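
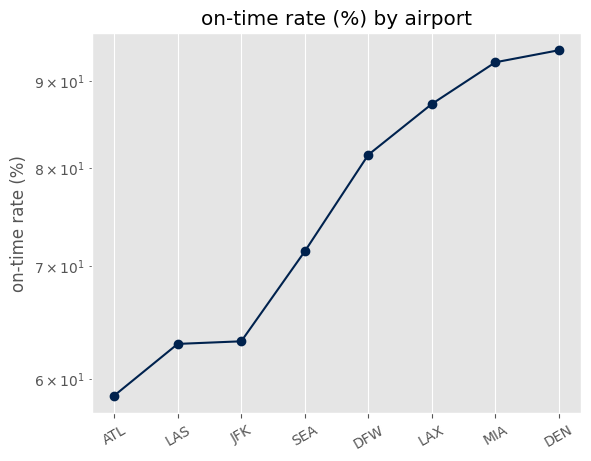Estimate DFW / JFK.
≈ 1.23×

DFW ≈ 80, JFK ≈ 65; 80/65 ≈ 1.23.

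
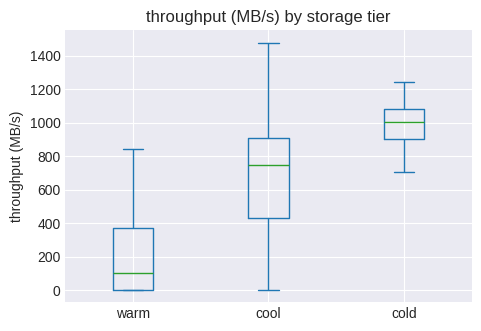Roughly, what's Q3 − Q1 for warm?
≈ 400

Q3 ≈ 400, Q1 ≈ 0; IQR ≈ 400.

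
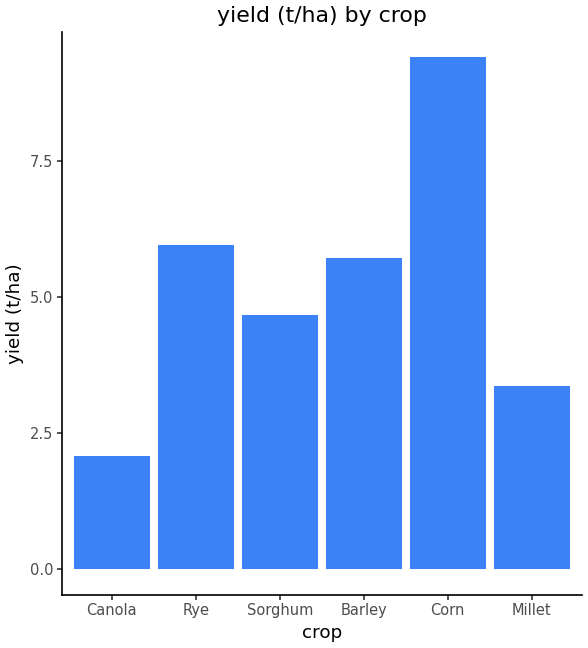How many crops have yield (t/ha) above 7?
Above 7: Corn.

1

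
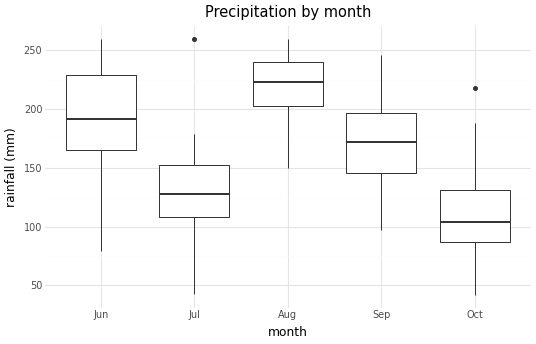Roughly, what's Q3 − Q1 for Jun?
Q3 ≈ 230, Q1 ≈ 170; IQR ≈ 60.

≈ 60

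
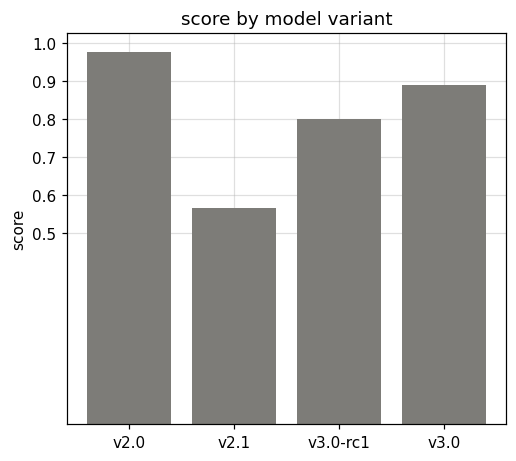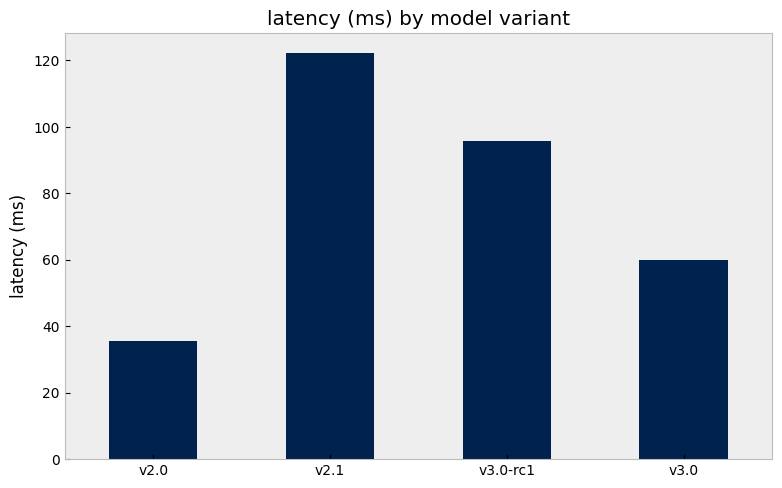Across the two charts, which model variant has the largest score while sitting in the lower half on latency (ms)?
Chart 2 median latency (ms) ≈ 80; below-median model variants: v2.0, v3.0. Among those, v2.0 has the highest score (≈ 1).

v2.0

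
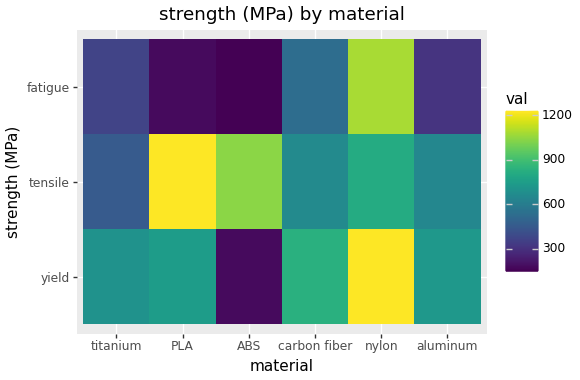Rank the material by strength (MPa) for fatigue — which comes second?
Top 3 for fatigue: nylon ≈ 1100, carbon fiber ≈ 500, titanium ≈ 400.

carbon fiber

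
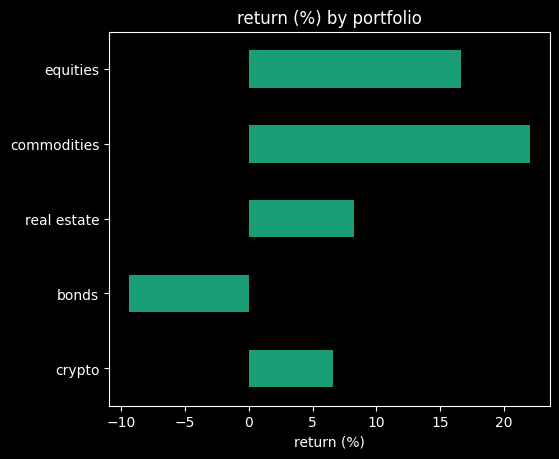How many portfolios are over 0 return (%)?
Above 0: crypto, real estate, commodities, equities.

4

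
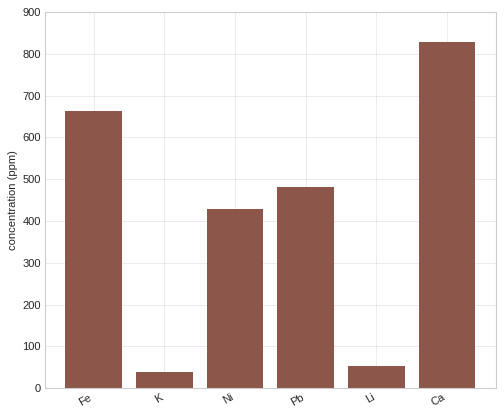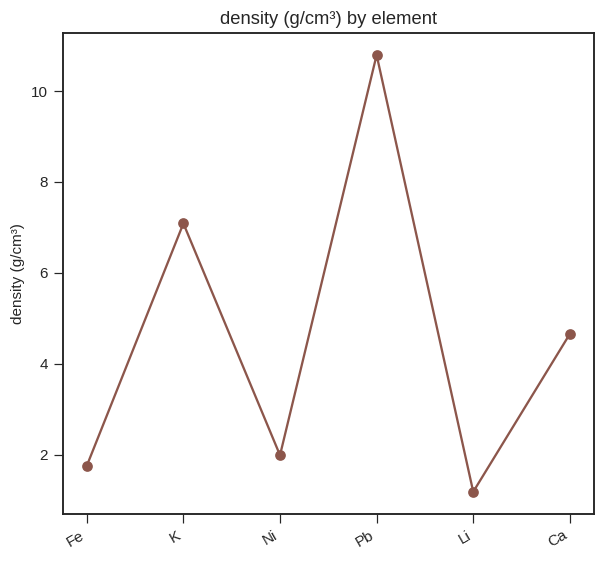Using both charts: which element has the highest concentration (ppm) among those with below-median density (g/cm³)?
Fe

Chart 2 median density (g/cm³) ≈ 3; below-median elements: Fe, Ni, Li. Among those, Fe has the highest concentration (ppm) (≈ 700).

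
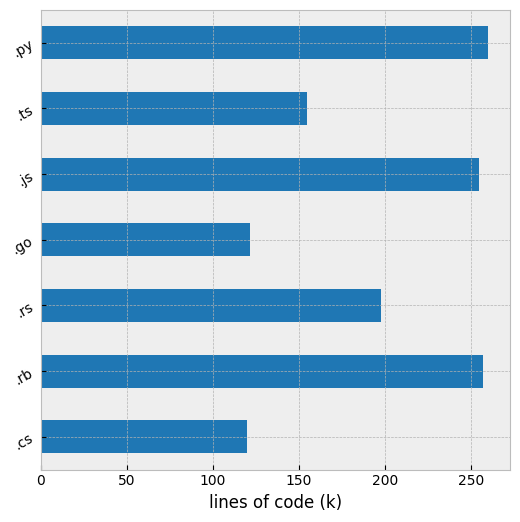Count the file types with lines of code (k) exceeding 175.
4

Above 175: .rb, .rs, .js, .py.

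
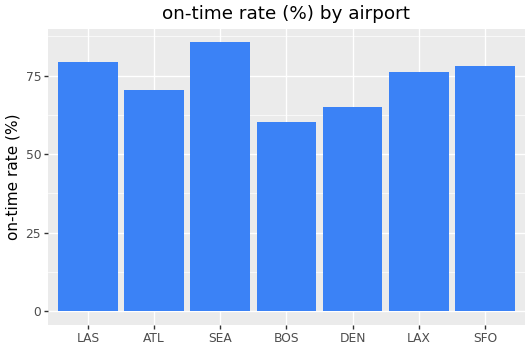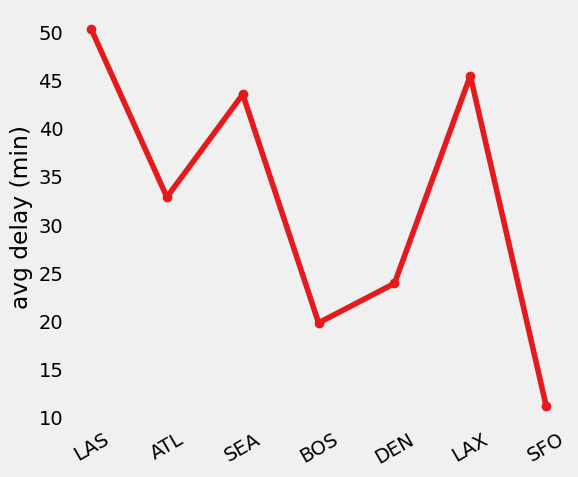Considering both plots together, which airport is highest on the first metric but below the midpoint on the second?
SFO

Chart 2 median avg delay (min) ≈ 35; below-median airports: BOS, DEN, SFO. Among those, SFO has the highest on-time rate (%) (≈ 80).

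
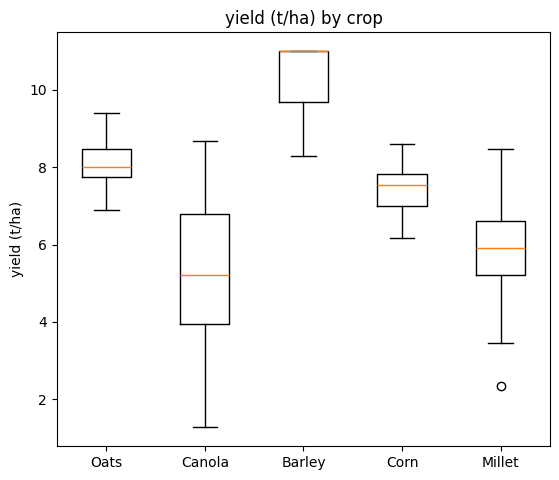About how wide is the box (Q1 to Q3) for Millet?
Q3 ≈ 6.5, Q1 ≈ 5.0; IQR ≈ 1.5.

≈ 1.5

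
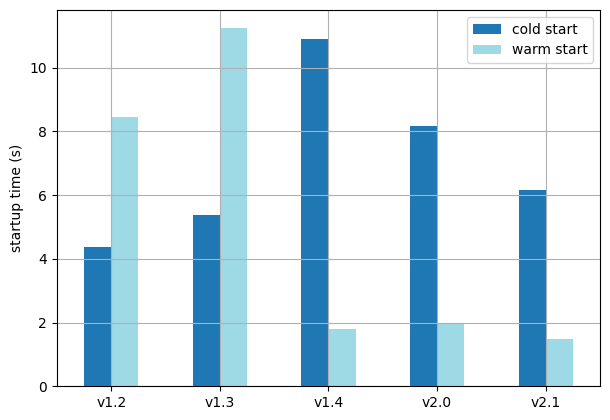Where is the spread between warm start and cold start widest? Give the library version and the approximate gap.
v1.4, ≈ 9 s

v1.4: warm start ≈ 2, cold start ≈ 11 → gap ≈ 9. Next-largest (v2.0) is only ≈ 6.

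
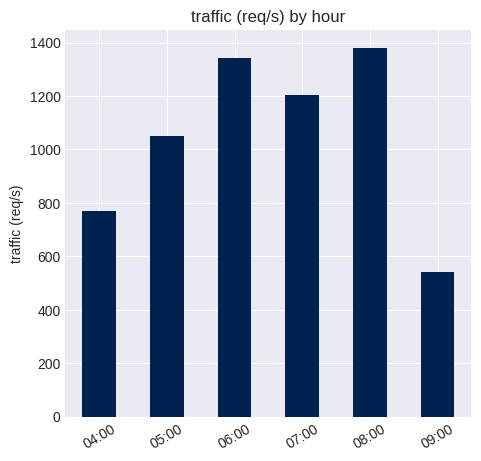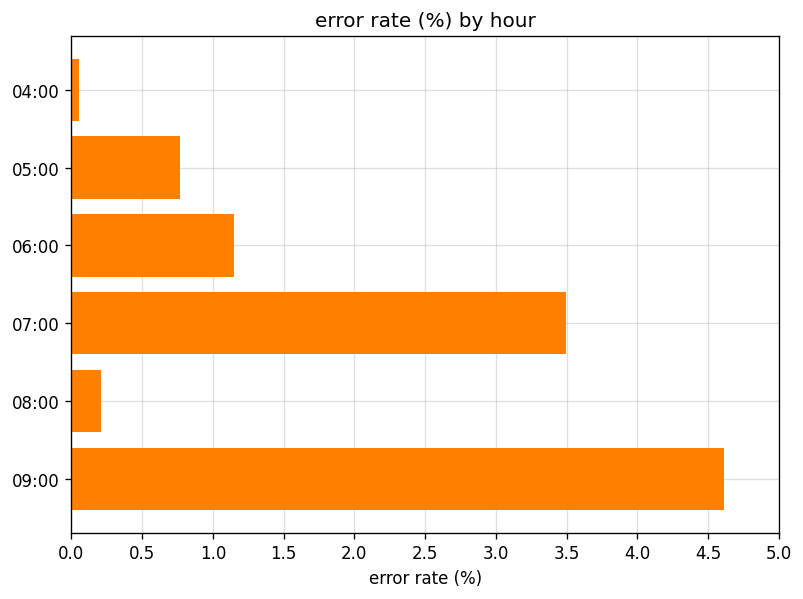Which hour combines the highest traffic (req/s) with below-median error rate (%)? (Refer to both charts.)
08:00

Chart 2 median error rate (%) ≈ 1; below-median hours: 04:00, 05:00, 08:00. Among those, 08:00 has the highest traffic (req/s) (≈ 1400).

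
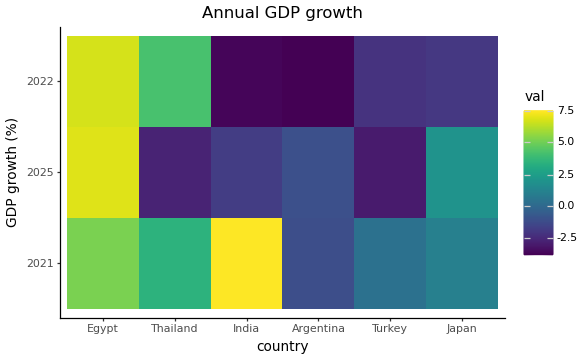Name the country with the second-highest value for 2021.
Top 3 for 2021: India ≈ 8, Egypt ≈ 5, Thailand ≈ 3.

Egypt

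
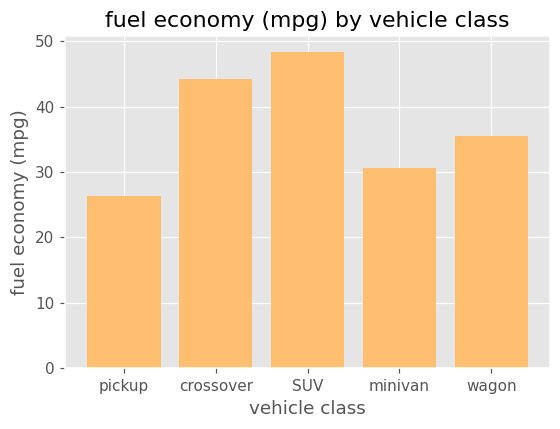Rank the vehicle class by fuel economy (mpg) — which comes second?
crossover

Top 3: SUV ≈ 50, crossover ≈ 45, wagon ≈ 35.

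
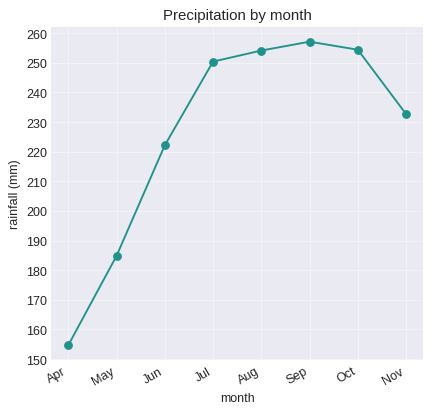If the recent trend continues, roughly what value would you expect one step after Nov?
≈ 215

Last three: 260, 250, 230 → slope ≈ -15/step → next ≈ 215.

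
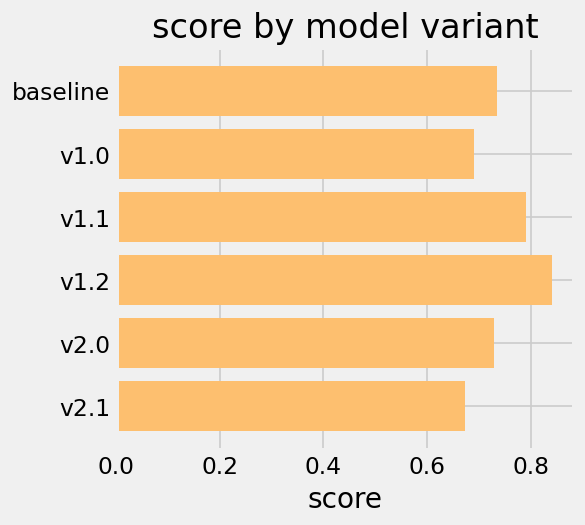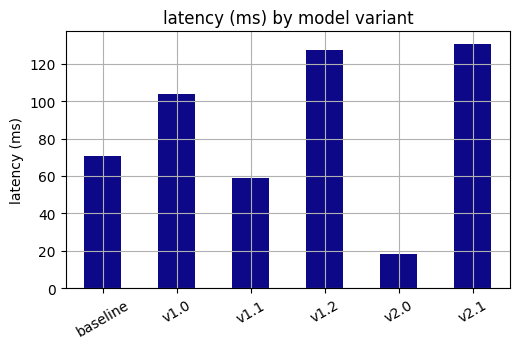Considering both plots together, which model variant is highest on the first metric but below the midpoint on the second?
Chart 2 median latency (ms) ≈ 80; below-median model variants: baseline, v1.1, v2.0. Among those, v1.1 has the highest score (≈ 0.8).

v1.1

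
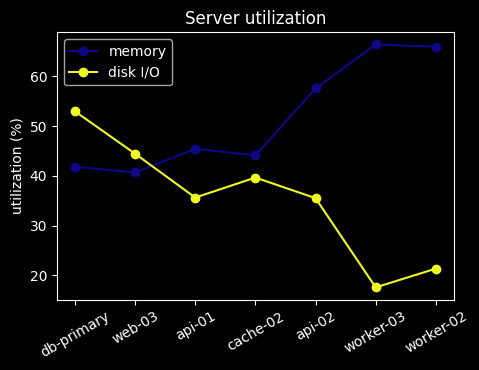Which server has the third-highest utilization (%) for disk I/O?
Top 4 for disk I/O: db-primary ≈ 55, web-03 ≈ 45, cache-02 ≈ 40, api-01 ≈ 35.

cache-02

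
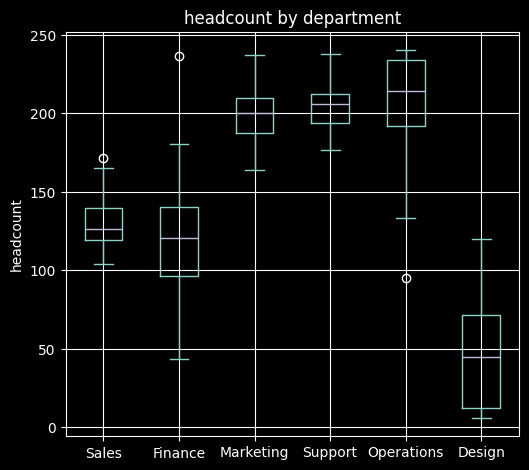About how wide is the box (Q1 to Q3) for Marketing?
≈ 20

Q3 ≈ 200, Q1 ≈ 180; IQR ≈ 20.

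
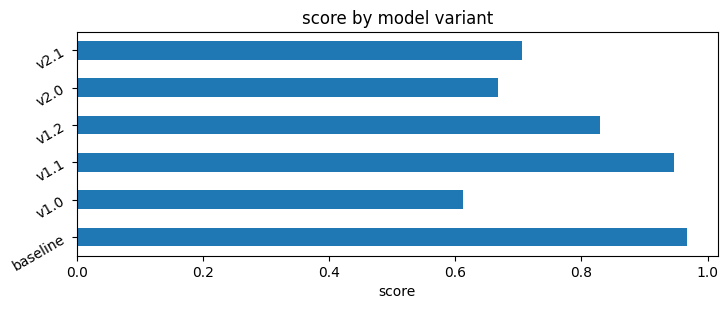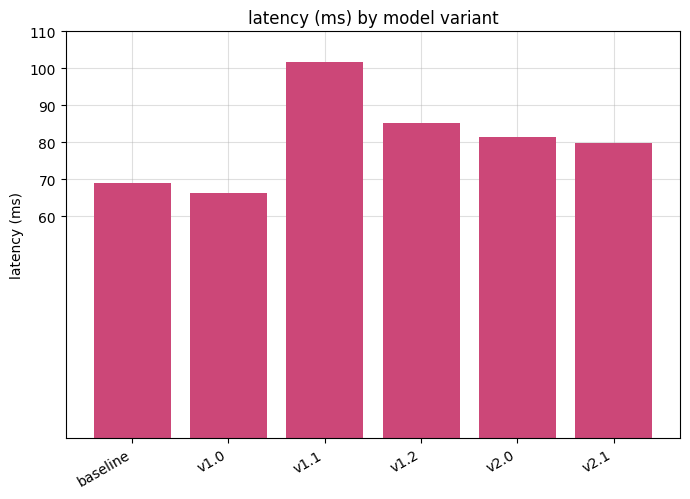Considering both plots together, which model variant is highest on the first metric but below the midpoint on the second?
baseline

Chart 2 median latency (ms) ≈ 80; below-median model variants: baseline, v1.0, v2.1. Among those, baseline has the highest score (≈ 1).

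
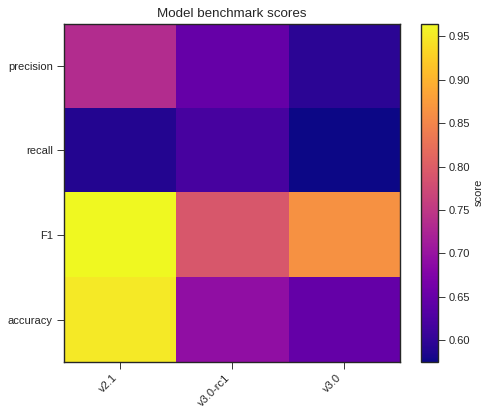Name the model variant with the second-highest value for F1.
v3.0

Top 3 for F1: v2.1 ≈ 0.95, v3.0 ≈ 0.85, v3.0-rc1 ≈ 0.80.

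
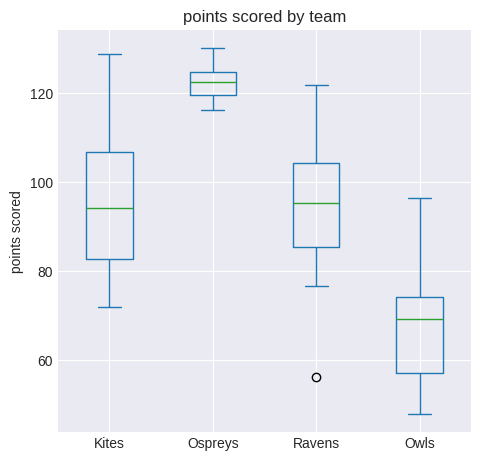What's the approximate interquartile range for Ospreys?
≈ 5

Q3 ≈ 125, Q1 ≈ 120; IQR ≈ 5.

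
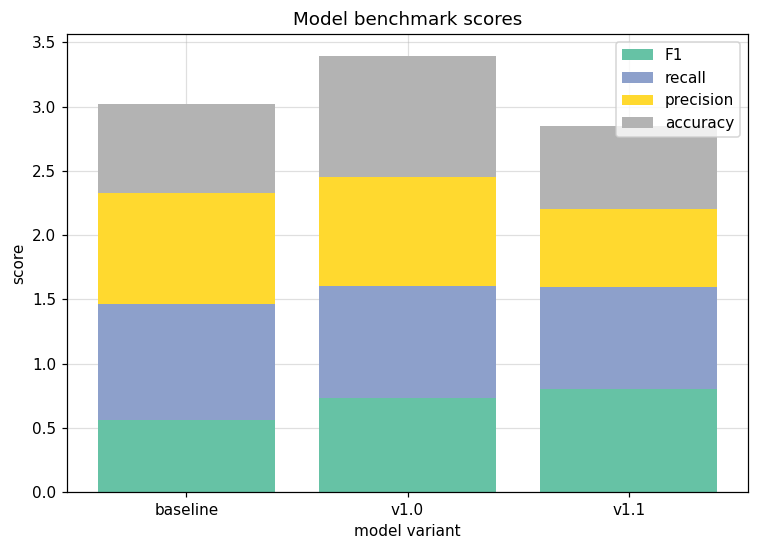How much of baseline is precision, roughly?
≈ 1.0

precision top ≈ 2.5, bottom ≈ 1.5; segment ≈ 1.0.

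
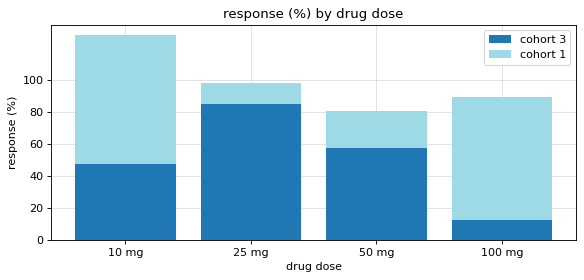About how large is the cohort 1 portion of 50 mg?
cohort 1 top ≈ 80, bottom ≈ 60; segment ≈ 20.

≈ 20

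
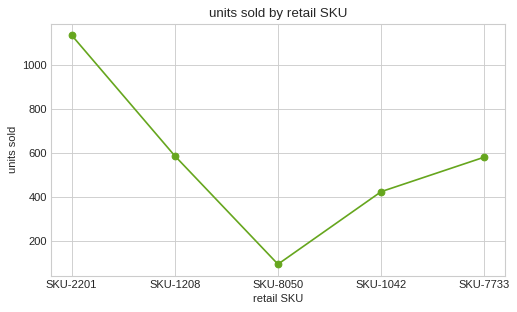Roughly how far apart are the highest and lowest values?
Max SKU-2201 ≈ 1100, min SKU-8050 ≈ 100; range ≈ 1000.

≈ 1000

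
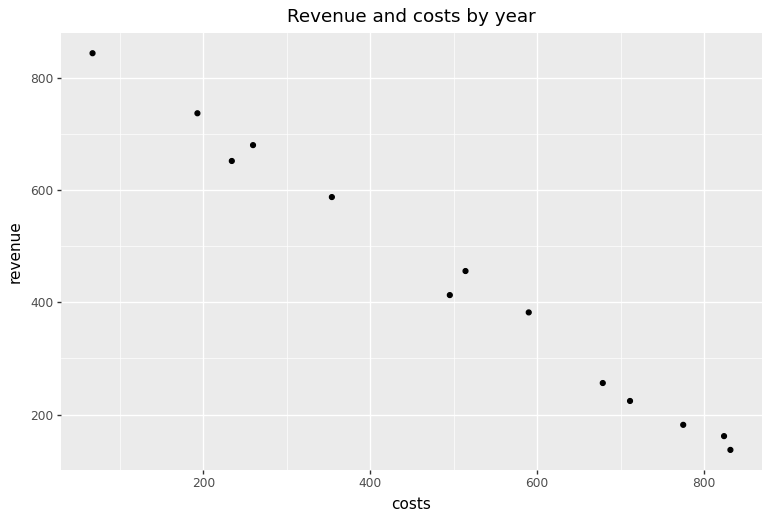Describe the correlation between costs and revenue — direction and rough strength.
negative, strong

Points are negatively correlated; strong (|r| ≈ 1.0).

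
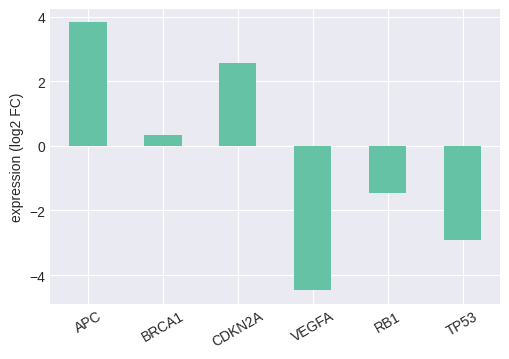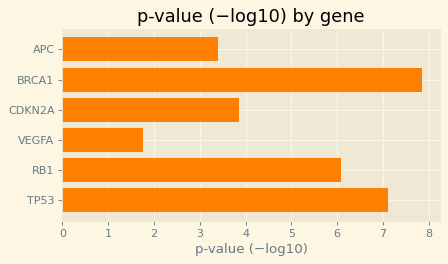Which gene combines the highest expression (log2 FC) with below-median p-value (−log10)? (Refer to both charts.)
Chart 2 median p-value (−log10) ≈ 5; below-median genes: APC, CDKN2A, VEGFA. Among those, APC has the highest expression (log2 FC) (≈ 4).

APC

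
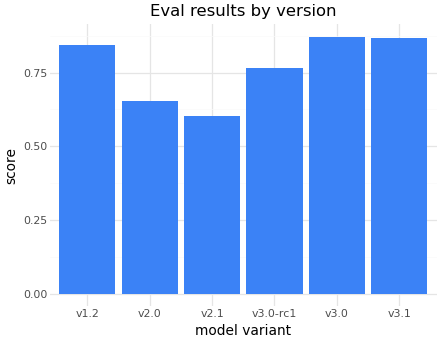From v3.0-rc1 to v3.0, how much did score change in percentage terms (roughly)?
v3.0-rc1 ≈ 0.8, v3.0 ≈ 0.9; (0.9 − 0.8) / 0.8 ≈ +12.5%.

≈ +12.5%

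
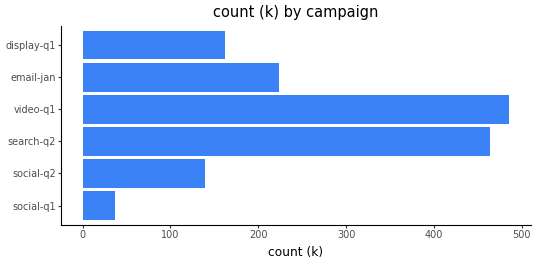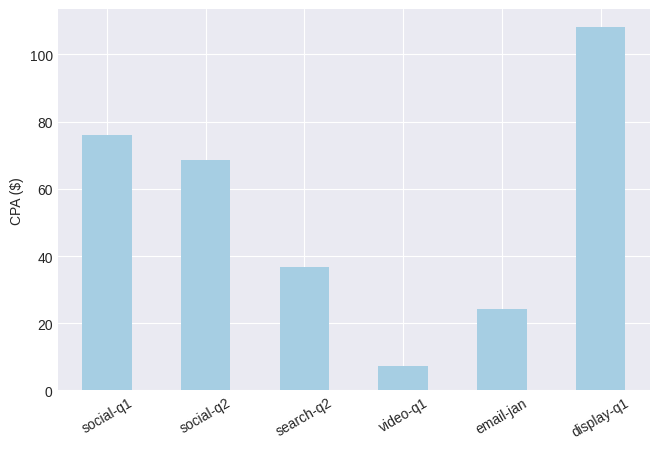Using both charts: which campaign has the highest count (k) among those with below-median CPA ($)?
video-q1

Chart 2 median CPA ($) ≈ 50; below-median campaigns: search-q2, video-q1, email-jan. Among those, video-q1 has the highest count (k) (≈ 500).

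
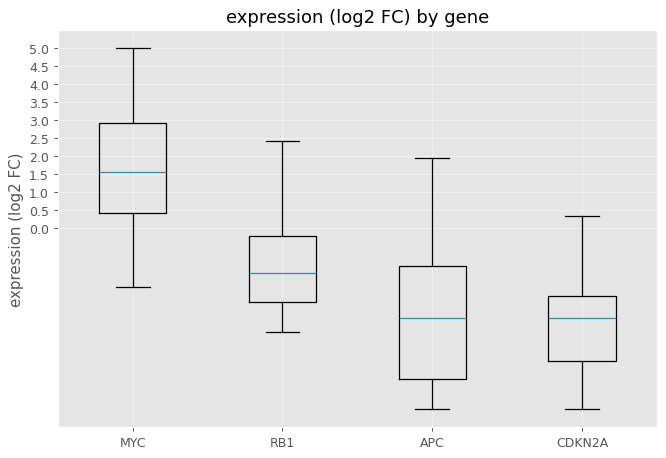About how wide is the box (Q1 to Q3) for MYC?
Q3 ≈ 3.0, Q1 ≈ 0.5; IQR ≈ 2.5.

≈ 2.5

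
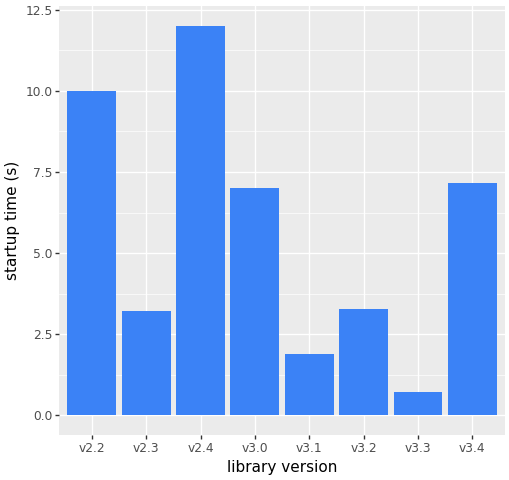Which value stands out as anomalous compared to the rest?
v2.4

v2.4 ≈ 12; the rest sit between ≈ 1 and ≈ 10.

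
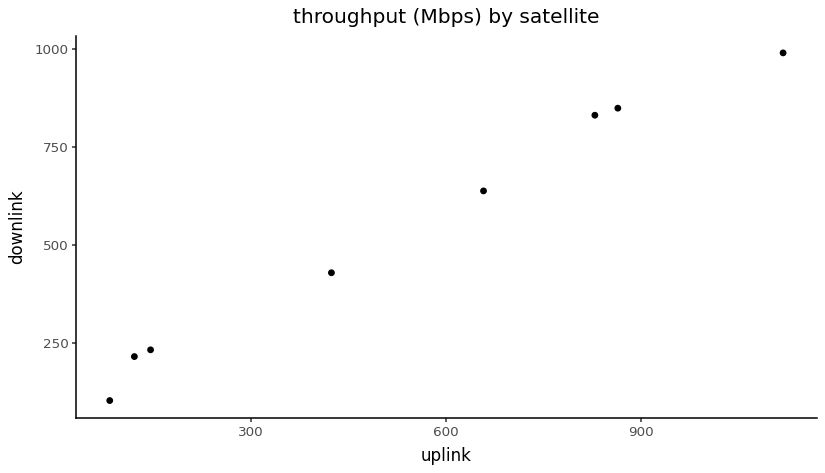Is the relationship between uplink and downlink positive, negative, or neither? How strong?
Points are positively correlated; strong (|r| ≈ 1.0).

positive, strong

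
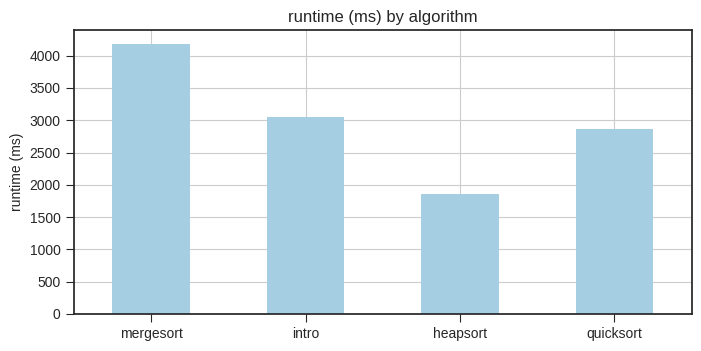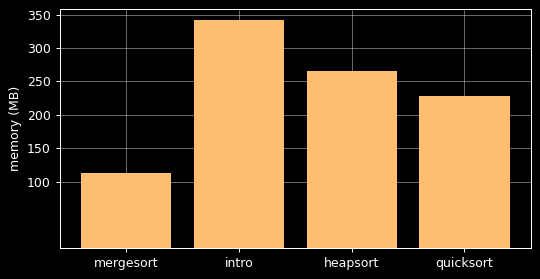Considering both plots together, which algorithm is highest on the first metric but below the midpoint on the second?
Chart 2 median memory (MB) ≈ 250; below-median algorithms: mergesort, quicksort. Among those, mergesort has the highest runtime (ms) (≈ 4000).

mergesort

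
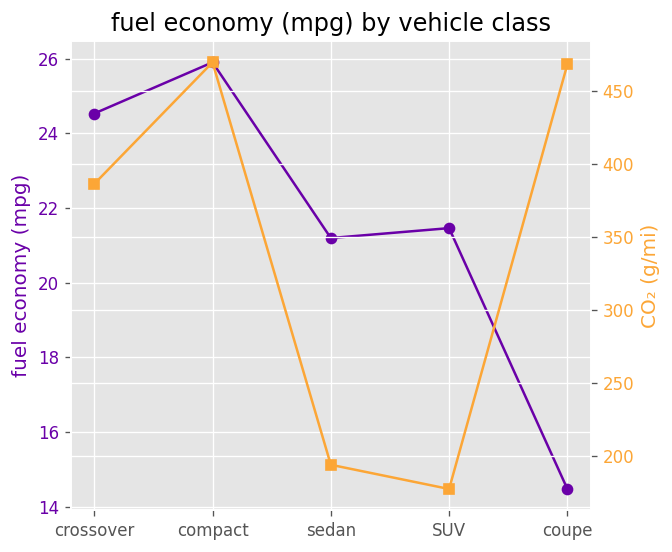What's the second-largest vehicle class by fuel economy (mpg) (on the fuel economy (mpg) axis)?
crossover

Top 3 (on the fuel economy (mpg) axis): compact ≈ 26, crossover ≈ 25, SUV ≈ 21.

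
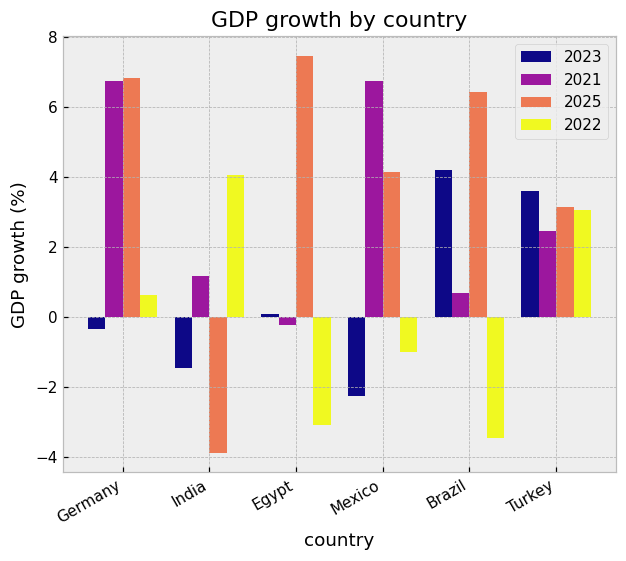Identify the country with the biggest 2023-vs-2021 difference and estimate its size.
Mexico, ≈ 9 %

Mexico: 2023 ≈ -2, 2021 ≈ 7 → gap ≈ 9. Next-largest (Germany) is only ≈ 7.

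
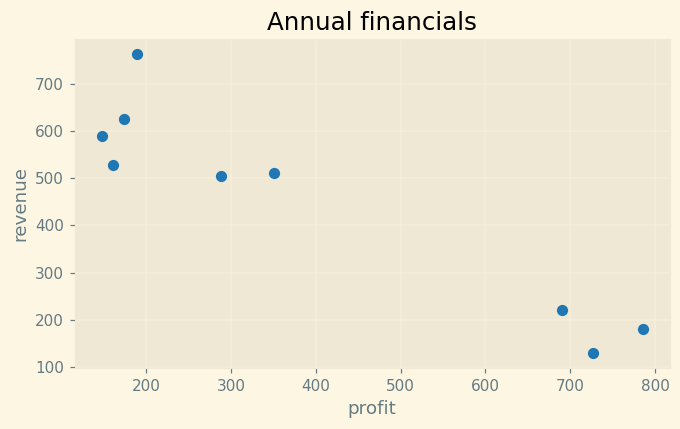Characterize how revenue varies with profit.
Points are negatively correlated; strong (|r| ≈ 0.9).

negative, strong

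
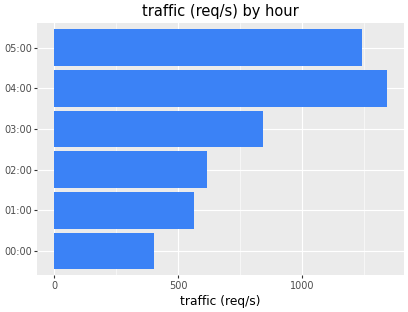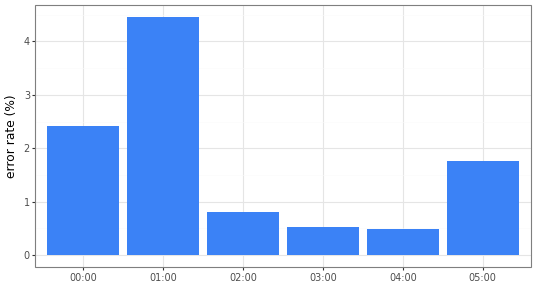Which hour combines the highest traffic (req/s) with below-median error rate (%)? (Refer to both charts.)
Chart 2 median error rate (%) ≈ 1.5; below-median hours: 02:00, 03:00, 04:00. Among those, 04:00 has the highest traffic (req/s) (≈ 1400).

04:00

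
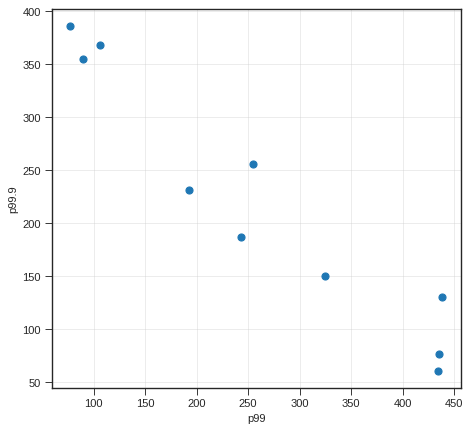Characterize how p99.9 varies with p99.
Points are negatively correlated; strong (|r| ≈ 1.0).

negative, strong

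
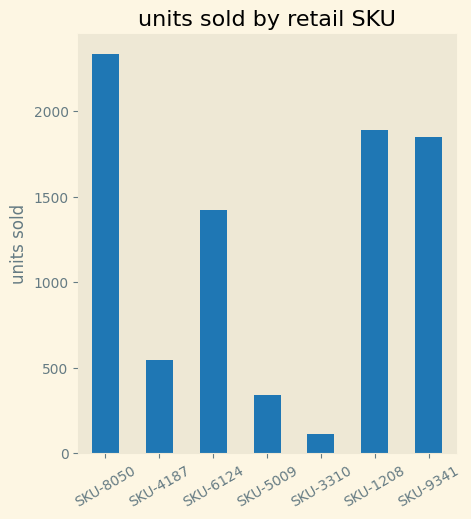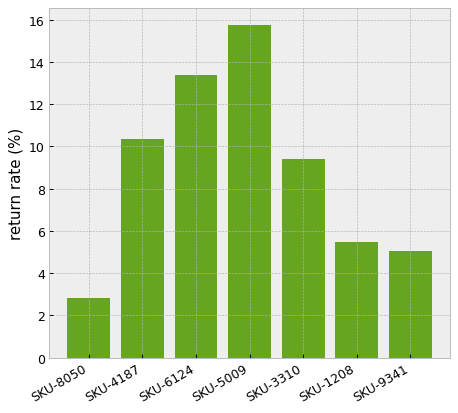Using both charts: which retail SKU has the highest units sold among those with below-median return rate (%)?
SKU-8050

Chart 2 median return rate (%) ≈ 10; below-median retail SKUs: SKU-8050, SKU-1208, SKU-9341. Among those, SKU-8050 has the highest units sold (≈ 2500).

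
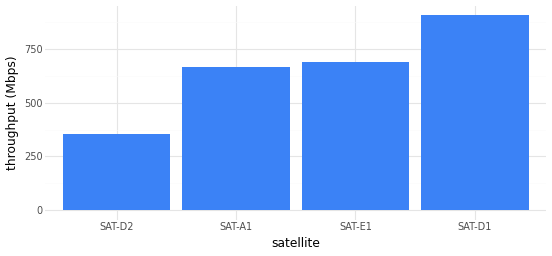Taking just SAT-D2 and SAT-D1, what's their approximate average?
(400 + 900) / 2 ≈ 650.

≈ 650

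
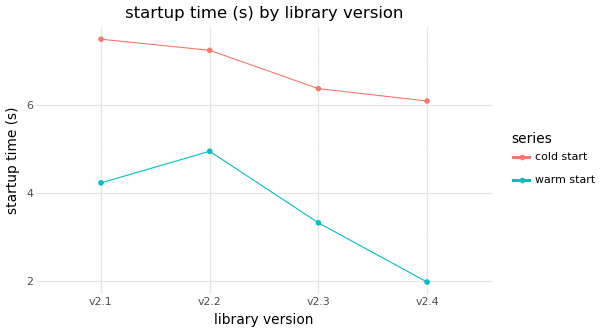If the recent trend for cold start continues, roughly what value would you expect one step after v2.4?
Last three: 7.5, 6.5, 6.0 → slope ≈ -0.75/step → next ≈ 5.25.

≈ 5.25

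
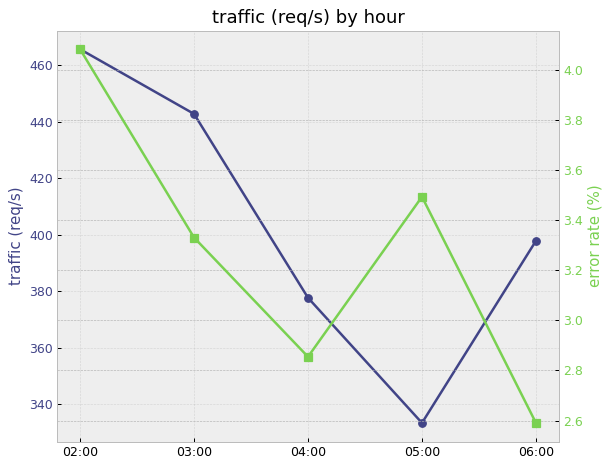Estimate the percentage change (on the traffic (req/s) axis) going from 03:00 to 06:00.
≈ -9.1%

03:00 ≈ 440, 06:00 ≈ 400; (400 − 440) / 440 ≈ -9.1%.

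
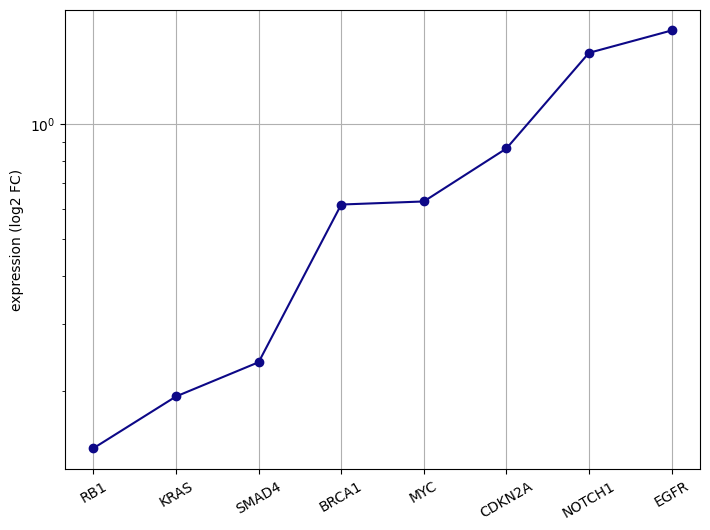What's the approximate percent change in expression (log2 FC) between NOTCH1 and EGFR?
NOTCH1 ≈ 1.6, EGFR ≈ 1.8; (1.8 − 1.6) / 1.6 ≈ +12.5%.

≈ +12.5%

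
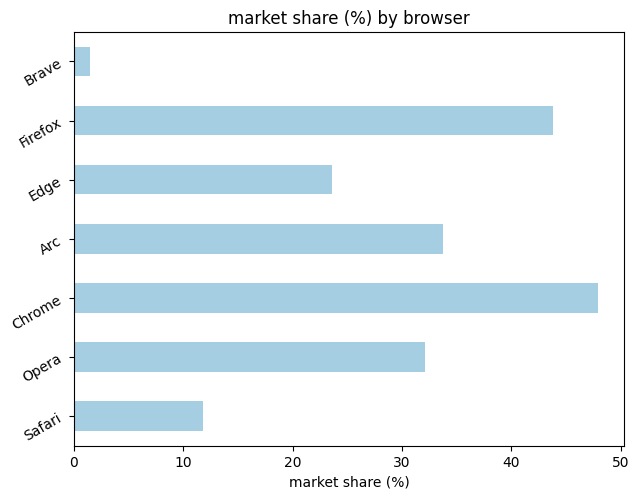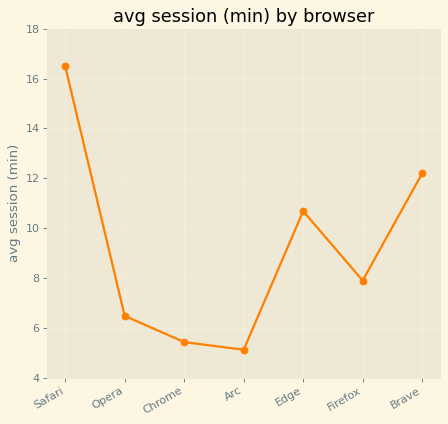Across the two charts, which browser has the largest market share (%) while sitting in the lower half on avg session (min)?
Chart 2 median avg session (min) ≈ 8; below-median browsers: Opera, Chrome, Arc. Among those, Chrome has the highest market share (%) (≈ 50).

Chrome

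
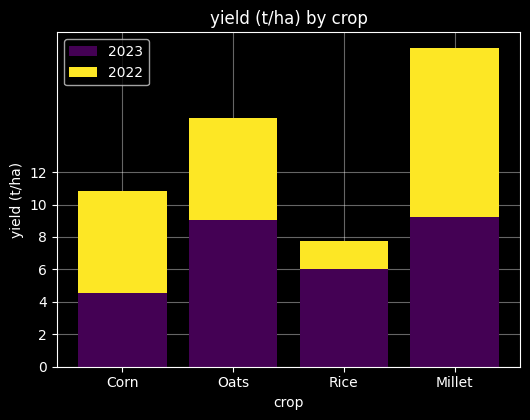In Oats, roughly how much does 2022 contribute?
≈ 6

2022 top ≈ 16, bottom ≈ 10; segment ≈ 6.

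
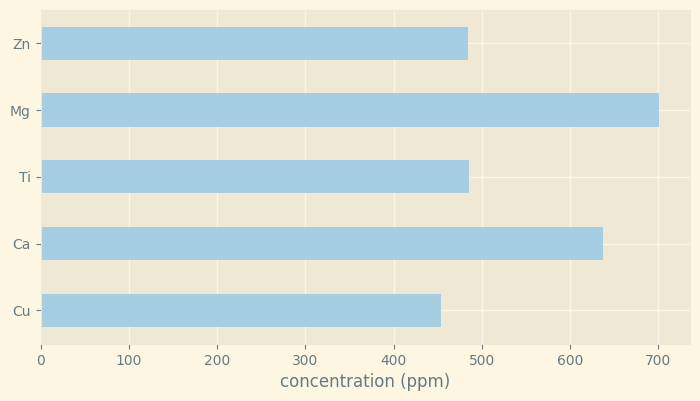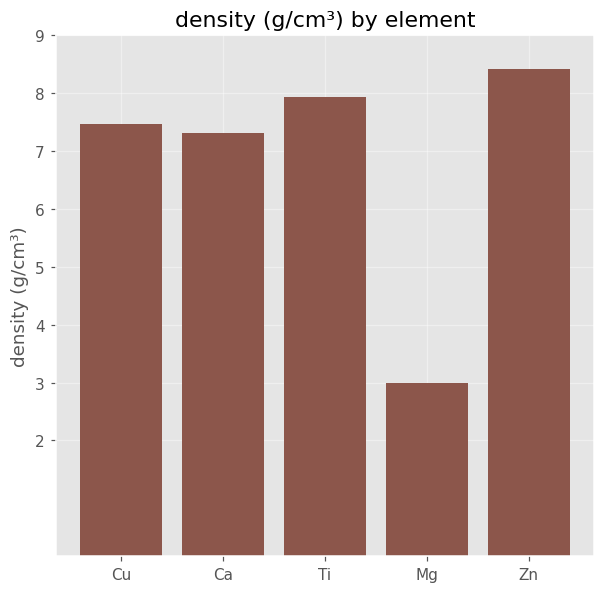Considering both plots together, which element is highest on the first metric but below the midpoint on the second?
Mg

Chart 2 median density (g/cm³) ≈ 7; below-median elements: Ca, Mg. Among those, Mg has the highest concentration (ppm) (≈ 700).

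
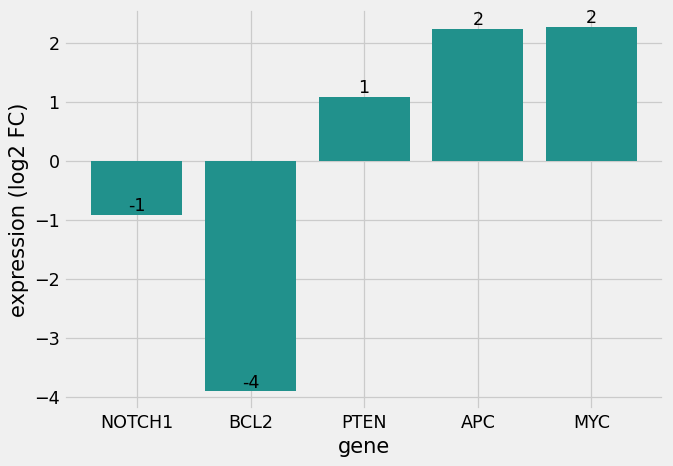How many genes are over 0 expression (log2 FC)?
Above 0: PTEN, APC, MYC.

3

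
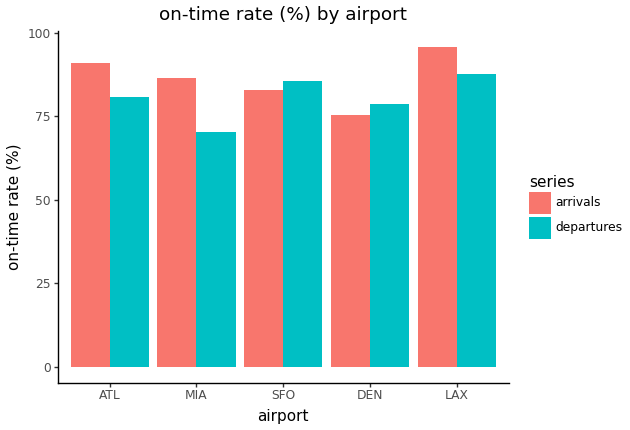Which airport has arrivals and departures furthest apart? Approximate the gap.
MIA: arrivals ≈ 90, departures ≈ 70 → gap ≈ 20. Next-largest (ATL) is only ≈ 10.

MIA, ≈ 20 %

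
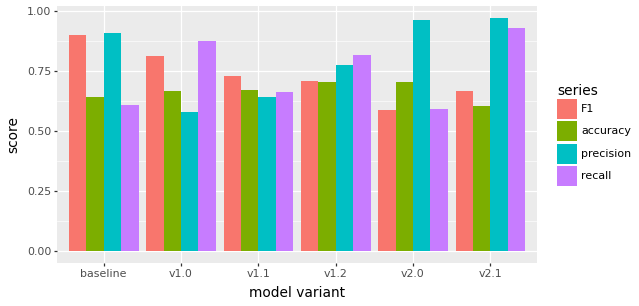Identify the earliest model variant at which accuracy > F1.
v2.0

v1.2: accuracy ≈ 0.7 vs F1 ≈ 0.7 (not yet); v2.0: accuracy ≈ 0.7 vs F1 ≈ 0.6 (first crossover).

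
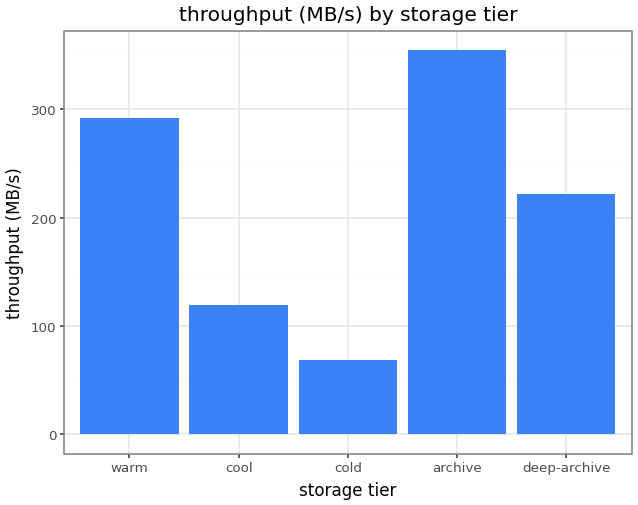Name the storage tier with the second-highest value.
Top 3: archive ≈ 350, warm ≈ 300, deep-archive ≈ 200.

warm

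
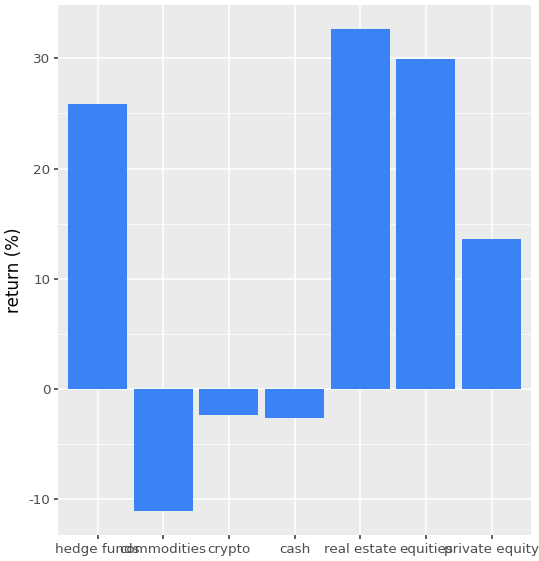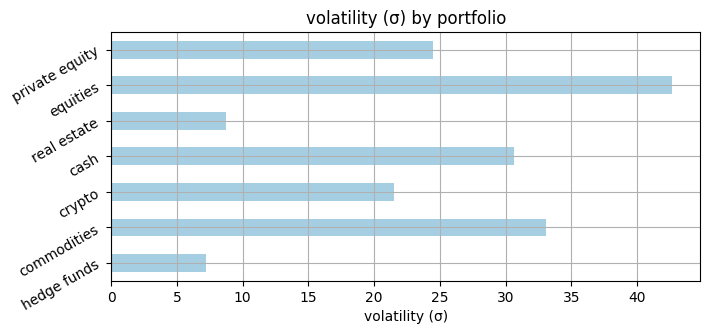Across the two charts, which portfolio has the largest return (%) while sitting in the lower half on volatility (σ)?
real estate

Chart 2 median volatility (σ) ≈ 25; below-median portfolios: hedge funds, crypto, real estate. Among those, real estate has the highest return (%) (≈ 35).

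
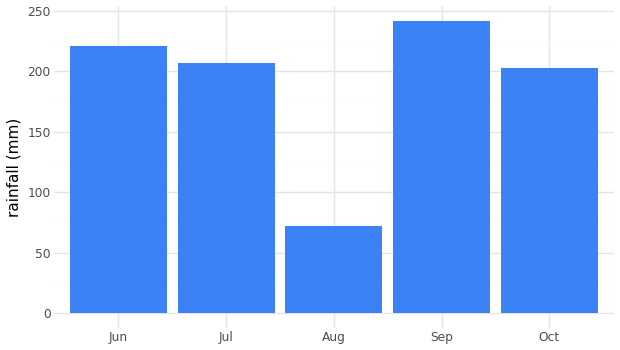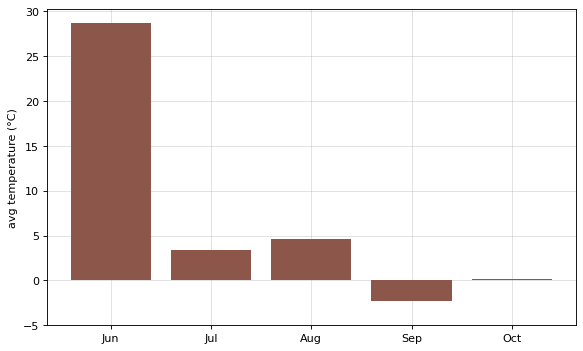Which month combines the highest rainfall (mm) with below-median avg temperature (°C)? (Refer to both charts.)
Sep

Chart 2 median avg temperature (°C) ≈ 5; below-median months: Sep, Oct. Among those, Sep has the highest rainfall (mm) (≈ 250).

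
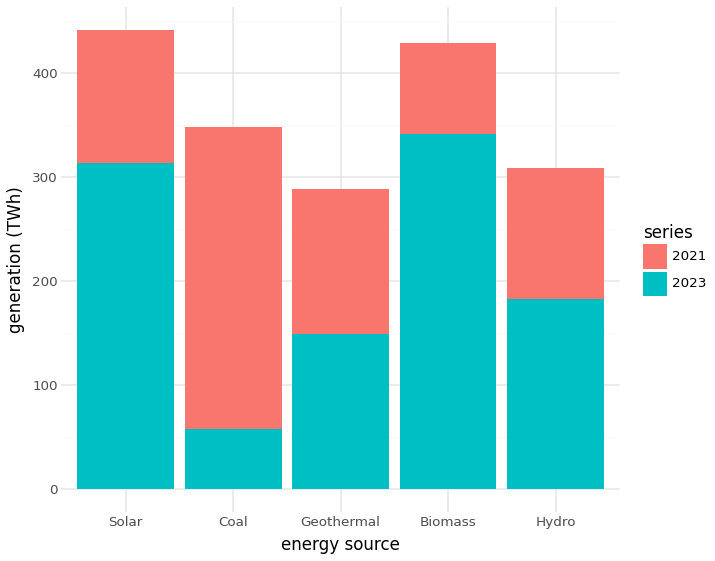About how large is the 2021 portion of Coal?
≈ 300

2021 top ≈ 350, bottom ≈ 50; segment ≈ 300.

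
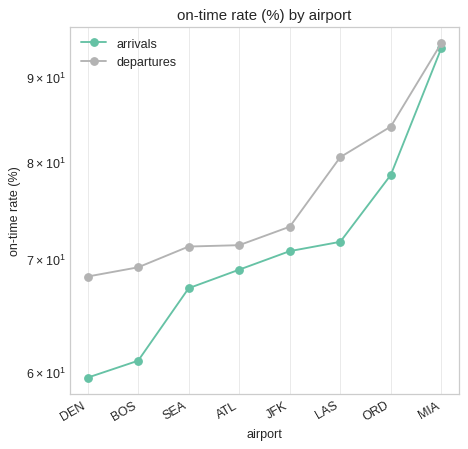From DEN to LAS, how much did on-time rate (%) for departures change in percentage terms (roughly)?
≈ +14.3%

DEN ≈ 70, LAS ≈ 80; (80 − 70) / 70 ≈ +14.3%.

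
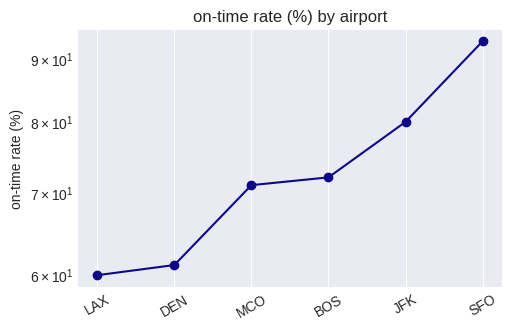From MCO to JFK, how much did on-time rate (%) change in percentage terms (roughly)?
MCO ≈ 70, JFK ≈ 80; (80 − 70) / 70 ≈ +14.3%.

≈ +14.3%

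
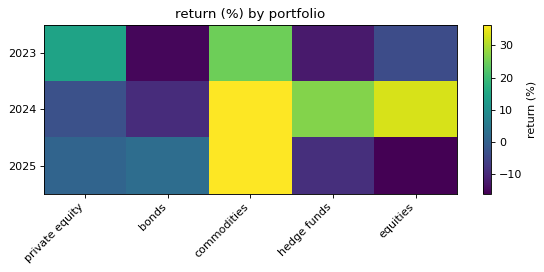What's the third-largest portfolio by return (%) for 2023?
Top 4 for 2023: commodities ≈ 25, private equity ≈ 15, equities ≈ -5, hedge funds ≈ -10.

equities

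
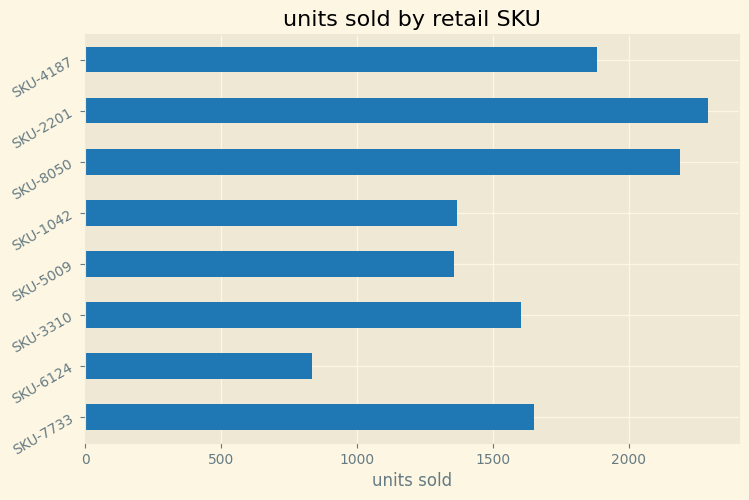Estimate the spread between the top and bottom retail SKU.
Max SKU-2201 ≈ 2200, min SKU-6124 ≈ 800; range ≈ 1400.

≈ 1400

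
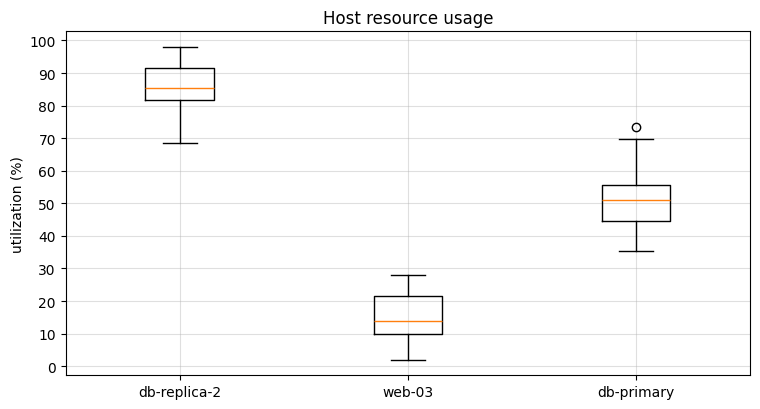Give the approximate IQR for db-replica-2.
Q3 ≈ 90, Q1 ≈ 80; IQR ≈ 10.

≈ 10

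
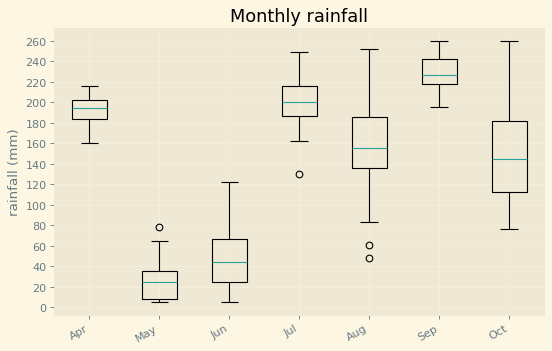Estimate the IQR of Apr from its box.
Q3 ≈ 200, Q1 ≈ 180; IQR ≈ 20.

≈ 20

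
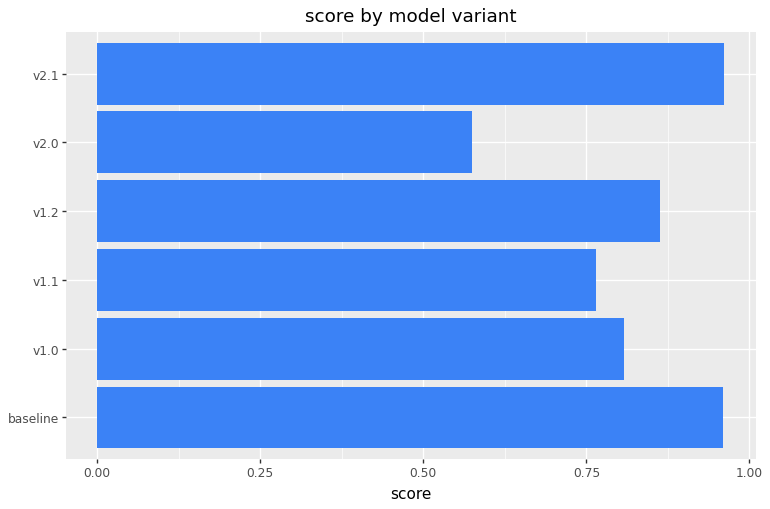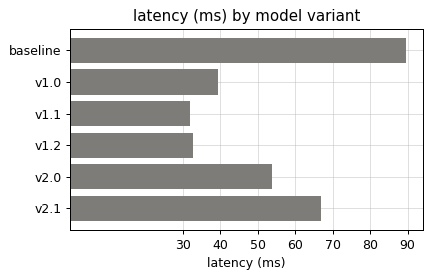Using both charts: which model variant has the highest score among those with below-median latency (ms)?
v1.2

Chart 2 median latency (ms) ≈ 50; below-median model variants: v1.0, v1.1, v1.2. Among those, v1.2 has the highest score (≈ 0.9).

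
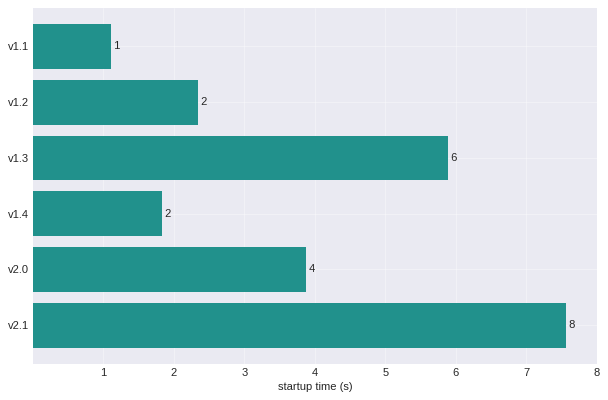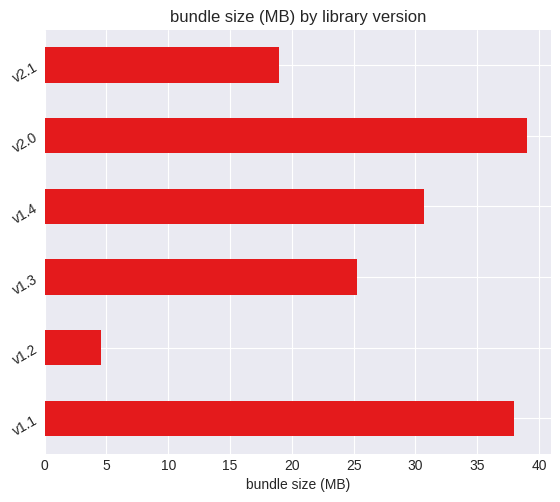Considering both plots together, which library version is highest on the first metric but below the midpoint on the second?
v2.1

Chart 2 median bundle size (MB) ≈ 30; below-median library versions: v1.2, v1.3, v2.1. Among those, v2.1 has the highest startup time (s) (≈ 8).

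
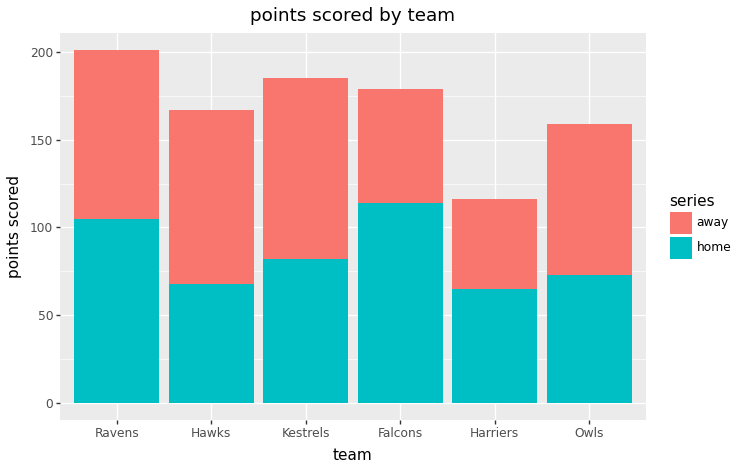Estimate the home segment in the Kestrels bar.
≈ 80

home top ≈ 80, bottom ≈ 0; segment ≈ 80.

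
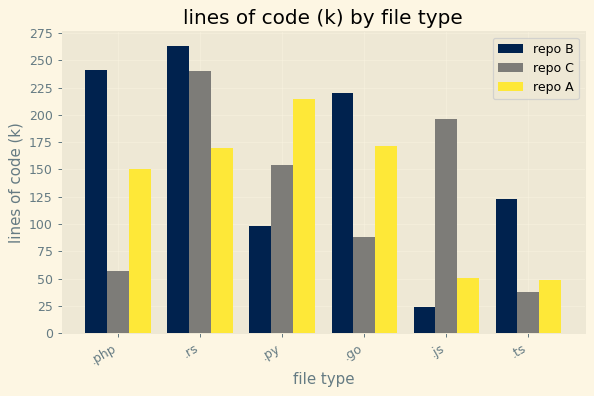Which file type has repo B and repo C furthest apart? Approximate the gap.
.php, ≈ 200 k

.php: repo B ≈ 250, repo C ≈ 50 → gap ≈ 200. Next-largest (.js) is only ≈ 175.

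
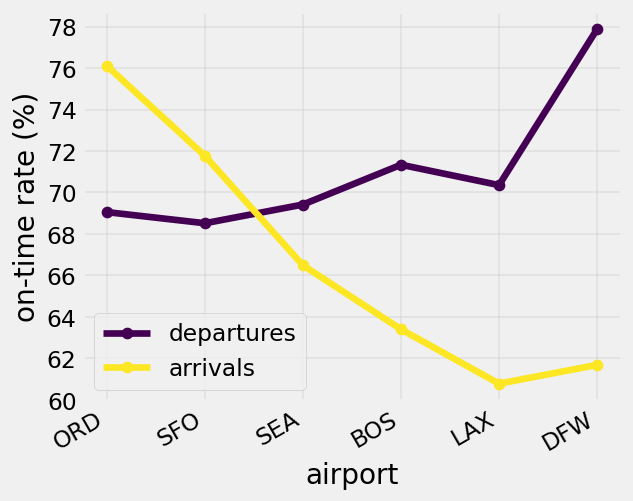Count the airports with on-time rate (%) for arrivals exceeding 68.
Above 68: ORD, SFO.

2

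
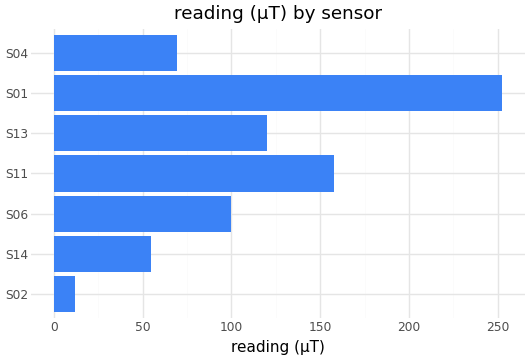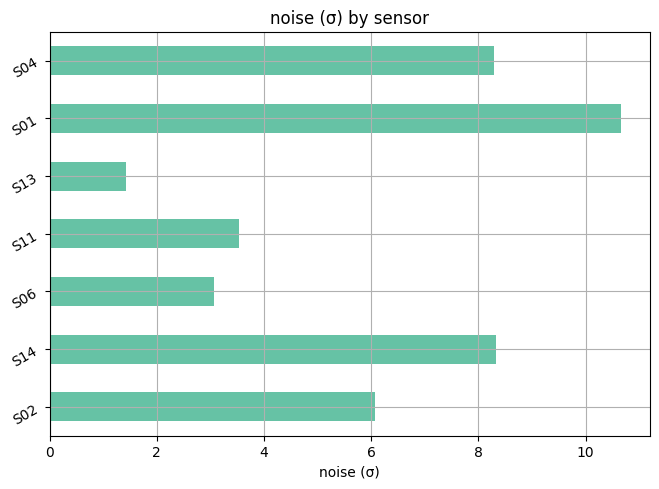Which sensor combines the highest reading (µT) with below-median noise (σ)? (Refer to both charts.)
Chart 2 median noise (σ) ≈ 6; below-median sensors: S06, S11, S13. Among those, S11 has the highest reading (µT) (≈ 150).

S11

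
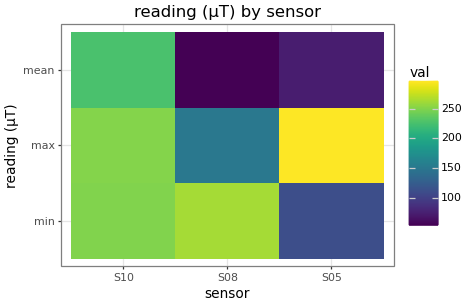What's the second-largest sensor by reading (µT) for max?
Top 3 for max: S05 ≈ 300, S10 ≈ 250, S08 ≈ 150.

S10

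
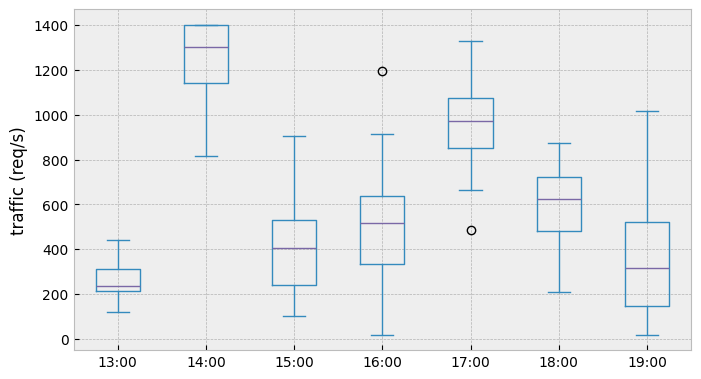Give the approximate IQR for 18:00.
≈ 200

Q3 ≈ 700, Q1 ≈ 500; IQR ≈ 200.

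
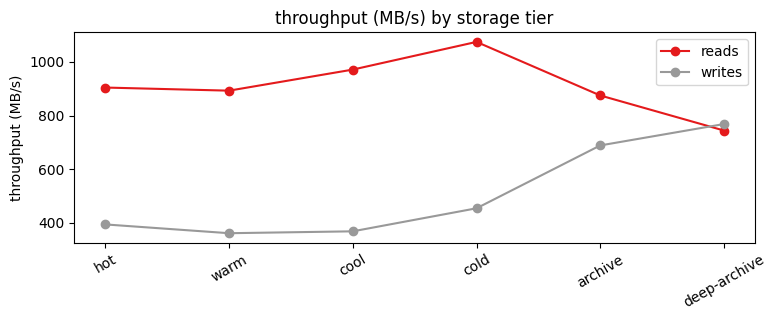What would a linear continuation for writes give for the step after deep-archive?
Last three: 500, 700, 800 → slope ≈ 150/step → next ≈ 950.

≈ 950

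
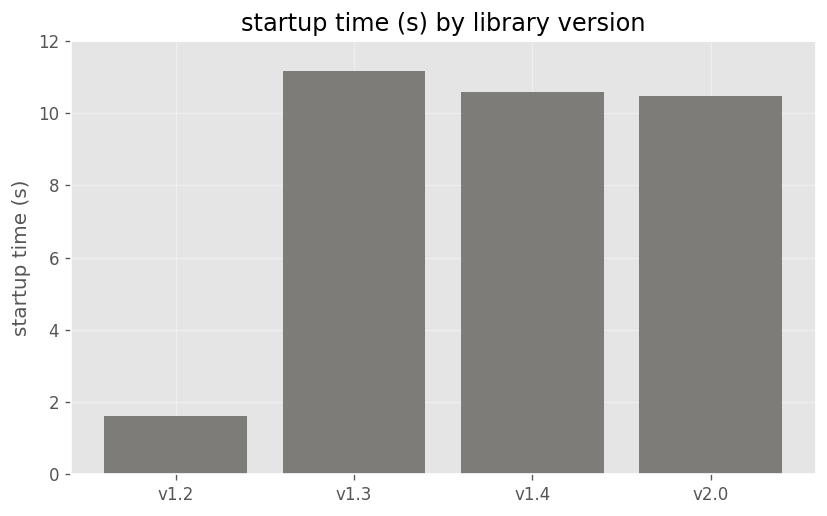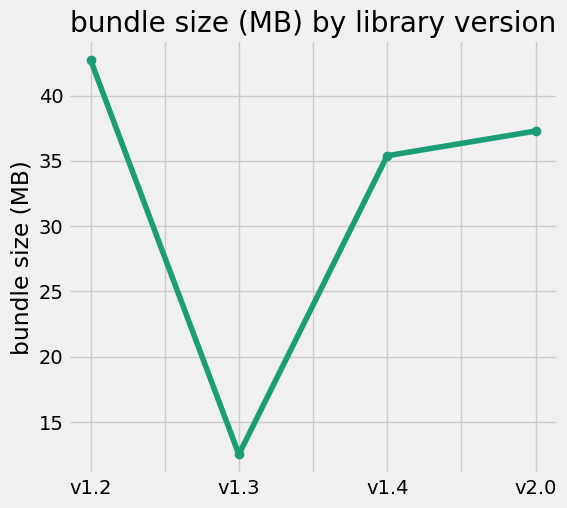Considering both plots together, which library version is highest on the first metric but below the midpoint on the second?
Chart 2 median bundle size (MB) ≈ 35; below-median library versions: v1.3, v1.4. Among those, v1.3 has the highest startup time (s) (≈ 12).

v1.3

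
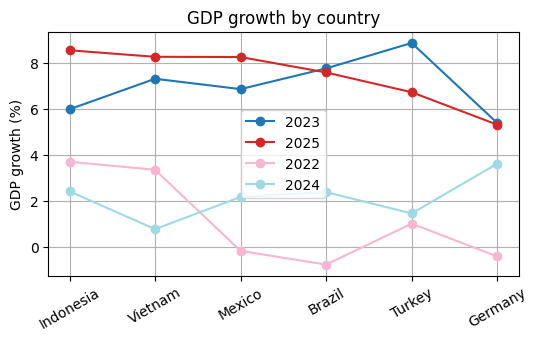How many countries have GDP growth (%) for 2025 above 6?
5

Above 6: Indonesia, Vietnam, Mexico, Brazil, Turkey.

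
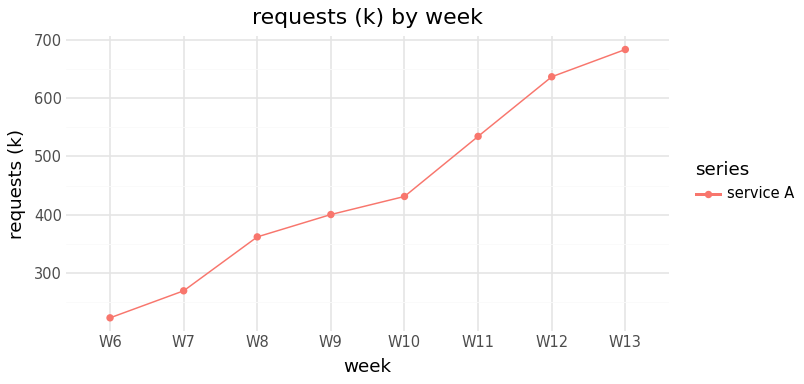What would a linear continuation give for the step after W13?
Last three: 550, 650, 700 → slope ≈ 75/step → next ≈ 775.

≈ 775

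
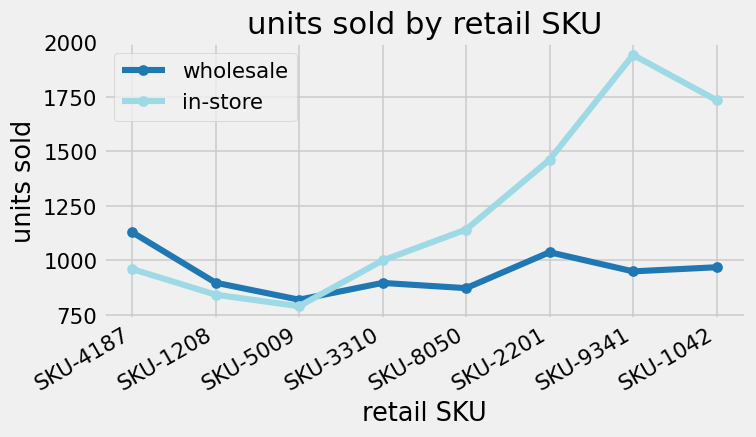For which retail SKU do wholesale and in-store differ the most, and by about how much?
SKU-9341, ≈ 1000

SKU-9341: wholesale ≈ 900, in-store ≈ 1900 → gap ≈ 1000. Next-largest (SKU-1042) is only ≈ 700.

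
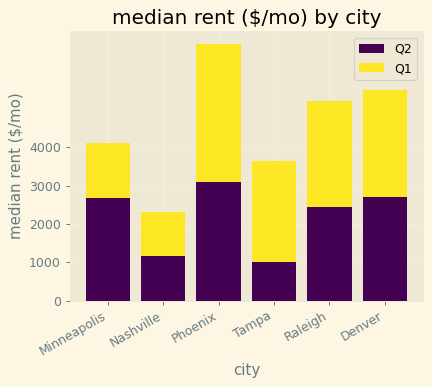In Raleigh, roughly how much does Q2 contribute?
Q2 top ≈ 2000, bottom ≈ 0; segment ≈ 2000.

≈ 2000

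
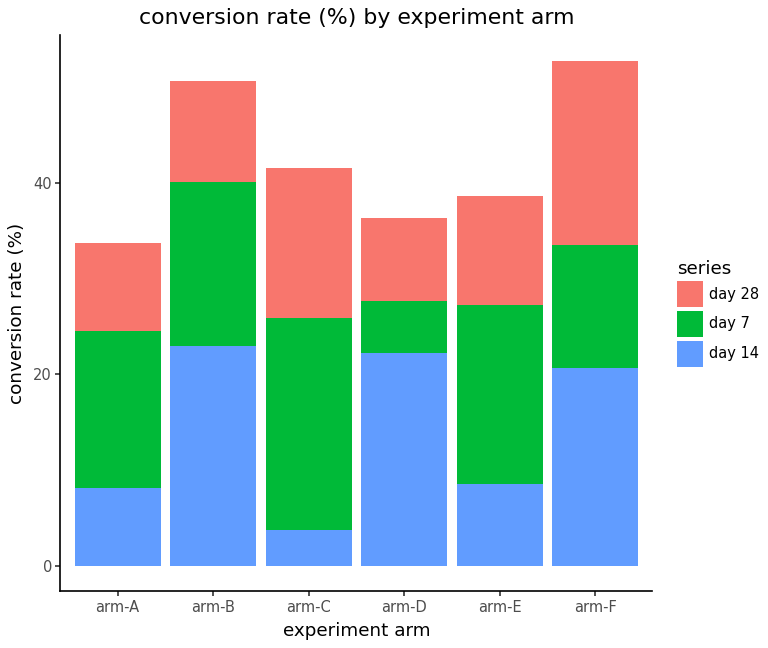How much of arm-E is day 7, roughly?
≈ 15

day 7 top ≈ 25, bottom ≈ 10; segment ≈ 15.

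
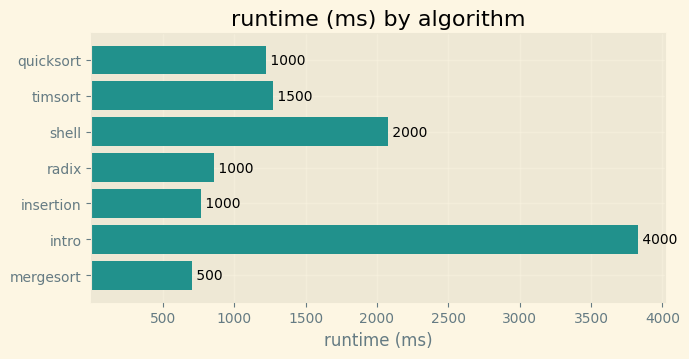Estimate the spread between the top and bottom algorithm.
≈ 3500

Max intro ≈ 4000, min mergesort ≈ 500; range ≈ 3500.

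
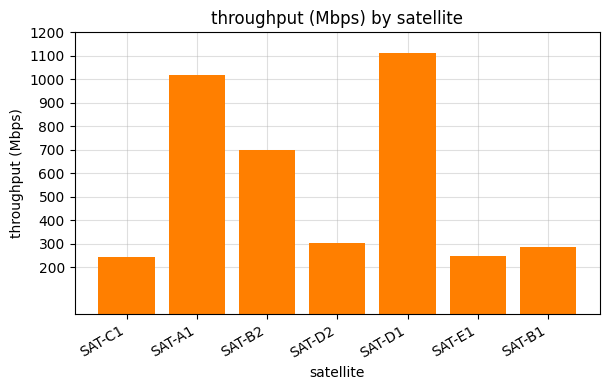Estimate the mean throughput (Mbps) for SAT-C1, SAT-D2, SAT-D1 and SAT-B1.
≈ 475

(200 + 300 + 1100 + 300) / 4 ≈ 475.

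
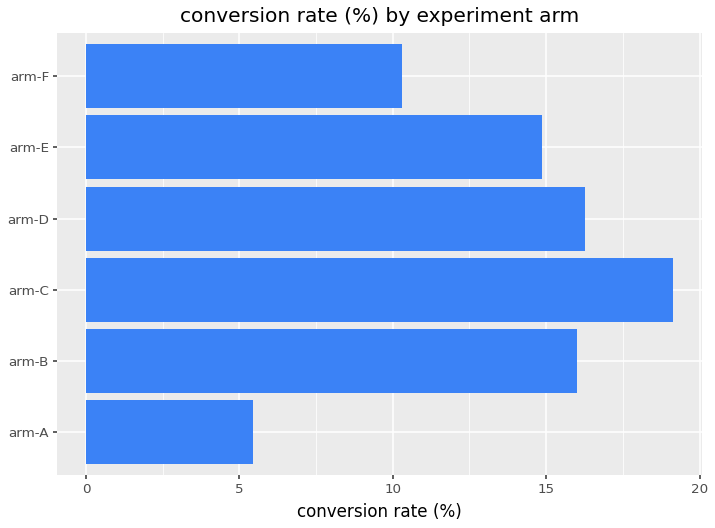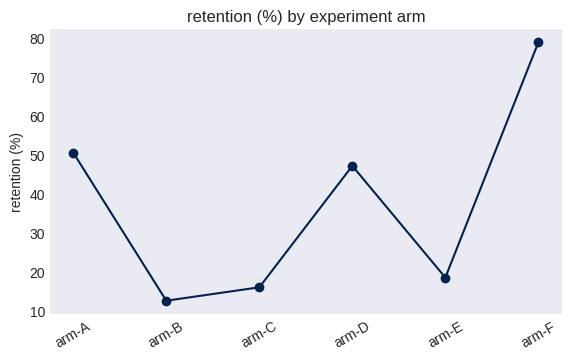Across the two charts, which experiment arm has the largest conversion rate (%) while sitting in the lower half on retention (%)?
Chart 2 median retention (%) ≈ 30; below-median experiment arms: arm-B, arm-C, arm-E. Among those, arm-C has the highest conversion rate (%) (≈ 20).

arm-C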